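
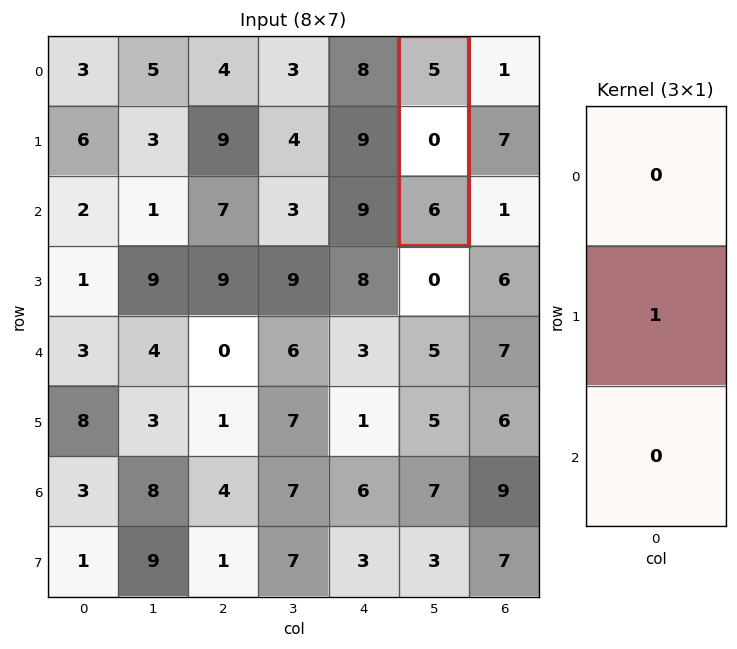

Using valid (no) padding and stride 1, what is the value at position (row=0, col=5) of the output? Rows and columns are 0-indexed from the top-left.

0

The receptive field on the input at this output position is [5 / 0 / 6]. Elementwise product with the kernel and sum: 0·1.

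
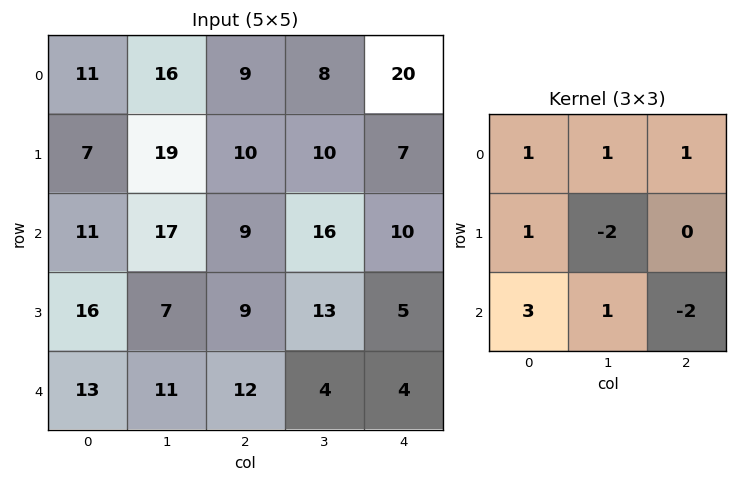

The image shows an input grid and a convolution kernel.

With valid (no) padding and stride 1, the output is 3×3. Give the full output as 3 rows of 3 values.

Output[0,0]: The receptive field on the input at this output position is [11 16 9 / 7 19 10 / 11 17 9]. Elementwise product with the kernel and sum: 11·1 + 16·1 + 9·1 + 7·1 + 19·-2 + 11·3 + 17·1 + 9·-2.
Output[0,1]: The receptive field on the input at this output position is [16 9 8 / 19 10 10 / 17 9 16]. Elementwise product with the kernel and sum: 16·1 + 9·1 + 8·1 + 19·1 + 10·-2 + 17·3 + 9·1 + 16·-2.

37 60 50
50 42 34
65 68 50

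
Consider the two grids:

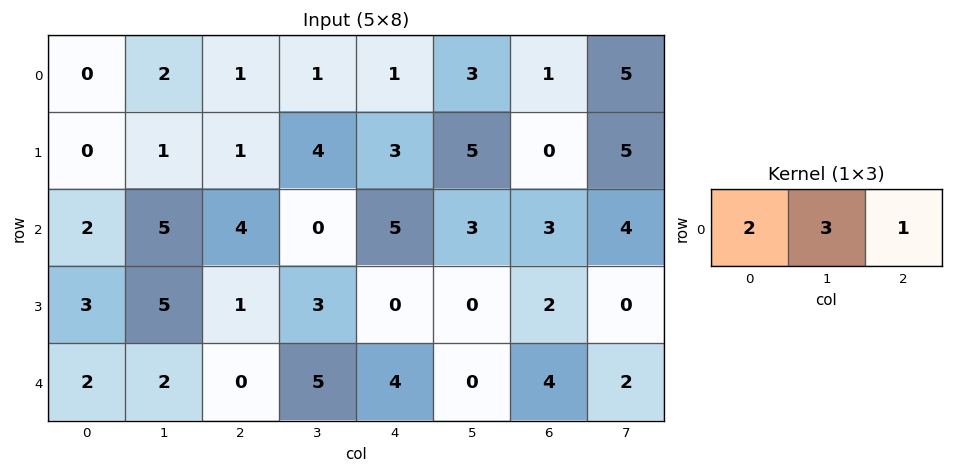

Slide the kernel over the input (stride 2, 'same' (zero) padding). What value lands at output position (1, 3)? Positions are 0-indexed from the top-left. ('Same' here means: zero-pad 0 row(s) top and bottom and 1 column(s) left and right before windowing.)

The receptive field on the zero-padded input at this output position is [3 3 4]. Elementwise product with the kernel and sum: 3·2 + 3·3 + 4·1.

19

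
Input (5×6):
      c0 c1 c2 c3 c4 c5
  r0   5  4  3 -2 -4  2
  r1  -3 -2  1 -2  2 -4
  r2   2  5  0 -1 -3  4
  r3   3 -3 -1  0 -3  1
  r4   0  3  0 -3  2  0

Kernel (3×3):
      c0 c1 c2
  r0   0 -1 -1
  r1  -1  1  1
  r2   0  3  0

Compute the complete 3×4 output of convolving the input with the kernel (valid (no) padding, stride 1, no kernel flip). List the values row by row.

10 0 2 -7
-5 -8 -4 -5
-3 3 -7 3

Output[0,0]: The receptive field on the input at this output position is [5 4 3 / -3 -2 1 / 2 5 0]. Elementwise product with the kernel and sum: 4·-1 + 3·-1 + -3·-1 + -2·1 + 1·1 + 5·3.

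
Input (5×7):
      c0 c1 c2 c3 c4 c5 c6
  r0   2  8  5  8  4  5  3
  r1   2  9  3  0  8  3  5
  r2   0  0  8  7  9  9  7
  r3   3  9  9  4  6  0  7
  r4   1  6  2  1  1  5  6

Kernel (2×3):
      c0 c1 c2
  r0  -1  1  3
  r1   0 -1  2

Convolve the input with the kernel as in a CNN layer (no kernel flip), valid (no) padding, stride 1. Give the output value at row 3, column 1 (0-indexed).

12

The receptive field on the input at this output position is [9 9 4 / 6 2 1]. Elementwise product with the kernel and sum: 9·-1 + 9·1 + 4·3 + 2·-1 + 1·2.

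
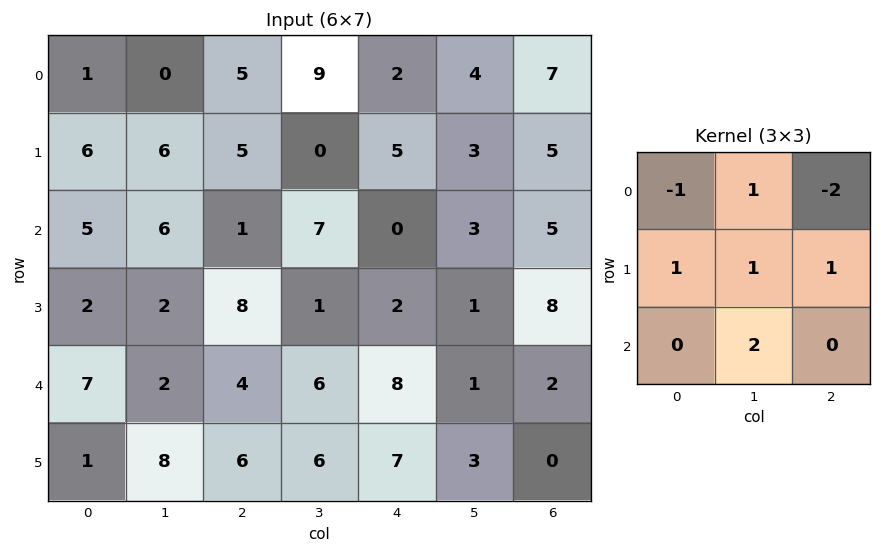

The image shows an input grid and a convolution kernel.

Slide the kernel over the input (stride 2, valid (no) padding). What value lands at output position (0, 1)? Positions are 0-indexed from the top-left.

24

The receptive field on the input at this output position is [5 9 2 / 5 0 5 / 1 7 0]. Elementwise product with the kernel and sum: 5·-1 + 9·1 + 2·-2 + 5·1 + 0·1 + 5·1 + 7·2.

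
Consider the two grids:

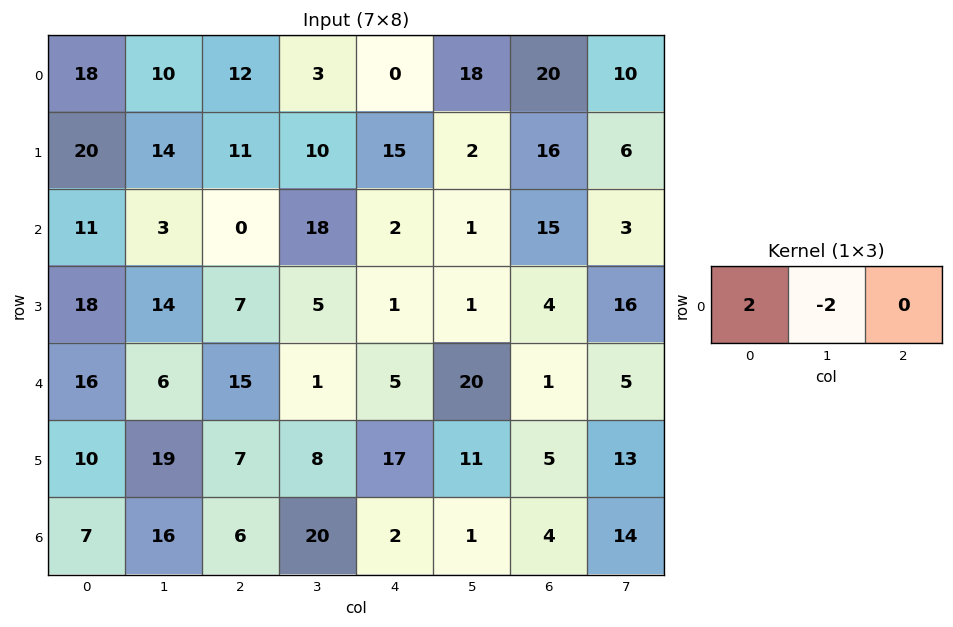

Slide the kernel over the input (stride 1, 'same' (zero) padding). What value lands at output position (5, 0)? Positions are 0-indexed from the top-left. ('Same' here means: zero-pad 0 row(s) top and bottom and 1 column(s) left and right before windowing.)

The receptive field on the zero-padded input at this output position is [0 10 19]. Elementwise product with the kernel and sum: 0·2 + 10·-2.

-20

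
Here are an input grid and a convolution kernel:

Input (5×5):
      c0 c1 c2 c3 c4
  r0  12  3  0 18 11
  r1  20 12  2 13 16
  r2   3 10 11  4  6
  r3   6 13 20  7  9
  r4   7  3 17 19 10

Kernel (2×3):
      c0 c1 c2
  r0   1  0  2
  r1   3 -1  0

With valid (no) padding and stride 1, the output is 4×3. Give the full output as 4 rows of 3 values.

Output[0,0]: The receptive field on the input at this output position is [12 3 0 / 20 12 2]. Elementwise product with the kernel and sum: 12·1 + 0·2 + 20·3 + 12·-1.

60 73 15
23 57 63
30 37 76
64 19 70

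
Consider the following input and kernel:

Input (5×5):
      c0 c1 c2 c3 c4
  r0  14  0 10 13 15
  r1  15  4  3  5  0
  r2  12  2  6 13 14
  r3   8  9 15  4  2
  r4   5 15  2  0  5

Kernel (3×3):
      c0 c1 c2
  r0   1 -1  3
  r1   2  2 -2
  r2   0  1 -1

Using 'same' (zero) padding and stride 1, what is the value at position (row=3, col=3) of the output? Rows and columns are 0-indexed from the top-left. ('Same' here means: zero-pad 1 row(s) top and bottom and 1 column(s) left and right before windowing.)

The receptive field on the zero-padded input at this output position is [6 13 14 / 15 4 2 / 2 0 5]. Elementwise product with the kernel and sum: 6·1 + 13·-1 + 14·3 + 15·2 + 4·2 + 2·-2 + 0·1 + 5·-1.

64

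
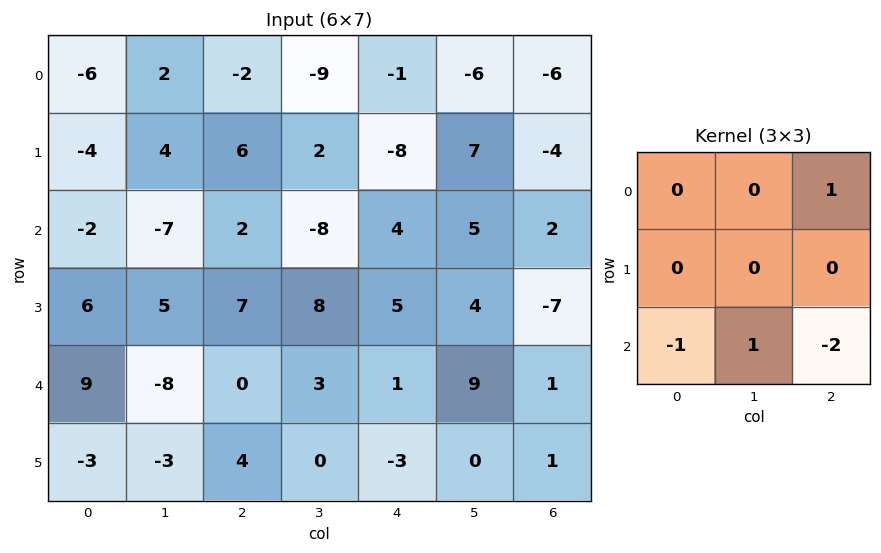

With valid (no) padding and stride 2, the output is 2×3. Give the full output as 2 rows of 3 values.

-11 -19 -9
-15 5 8

Output[0,0]: The receptive field on the input at this output position is [-6 2 -2 / -4 4 6 / -2 -7 2]. Elementwise product with the kernel and sum: -2·1 + -2·-1 + -7·1 + 2·-2.
Output[0,1]: The receptive field on the input at this output position is [-2 -9 -1 / 6 2 -8 / 2 -8 4]. Elementwise product with the kernel and sum: -1·1 + 2·-1 + -8·1 + 4·-2.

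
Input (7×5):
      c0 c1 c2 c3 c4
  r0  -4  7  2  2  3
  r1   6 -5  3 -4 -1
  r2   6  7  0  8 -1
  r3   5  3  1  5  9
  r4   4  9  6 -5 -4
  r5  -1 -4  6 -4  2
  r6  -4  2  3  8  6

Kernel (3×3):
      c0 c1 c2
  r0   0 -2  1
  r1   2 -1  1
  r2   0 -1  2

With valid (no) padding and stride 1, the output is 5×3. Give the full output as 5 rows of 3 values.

Output[0,0]: The receptive field on the input at this output position is [-4 7 2 / 6 -5 3 / 6 7 0]. Elementwise product with the kernel and sum: 7·-2 + 2·1 + 6·2 + -5·-1 + 3·1 + 7·-1 + 0·2.

1 -3 -2
17 21 11
-3 2 -14
16 -4 20
0 -22 28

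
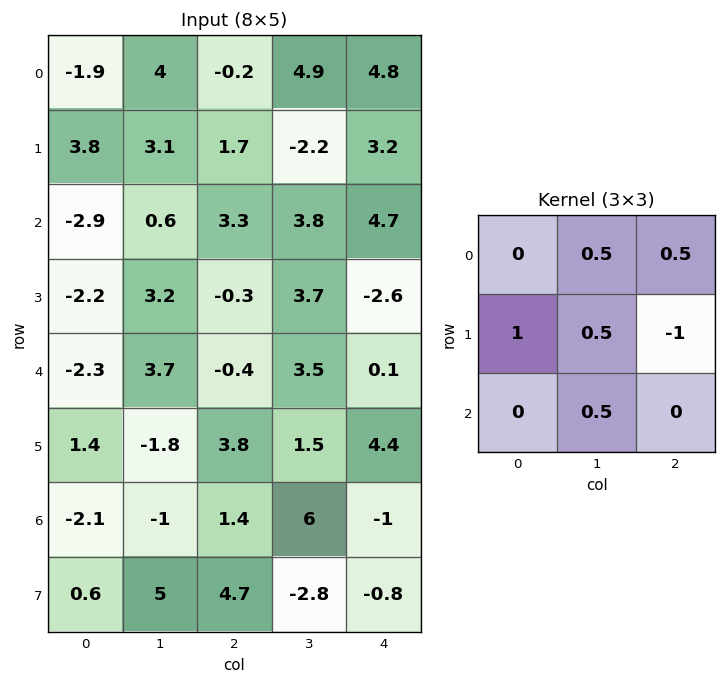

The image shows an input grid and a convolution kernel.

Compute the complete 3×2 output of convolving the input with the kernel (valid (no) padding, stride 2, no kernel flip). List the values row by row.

Output[0,0]: The receptive field on the input at this output position is [-1.9 4 -0.2 / 3.8 3.1 1.7 / -2.9 0.6 3.3]. Elementwise product with the kernel and sum: 4·0.5 + -0.2·0.5 + 3.8·1 + 3.1·0.5 + 1.7·-1 + 0.6·0.5.
Output[0,1]: The receptive field on the input at this output position is [-0.2 4.9 4.8 / 1.7 -2.2 3.2 / 3.3 3.8 4.7]. Elementwise product with the kernel and sum: 4.9·0.5 + 4.8·0.5 + 1.7·1 + -2.2·0.5 + 3.2·-1 + 3.8·0.5.

5.85 4.15
3.5 10.15
-2.15 4.95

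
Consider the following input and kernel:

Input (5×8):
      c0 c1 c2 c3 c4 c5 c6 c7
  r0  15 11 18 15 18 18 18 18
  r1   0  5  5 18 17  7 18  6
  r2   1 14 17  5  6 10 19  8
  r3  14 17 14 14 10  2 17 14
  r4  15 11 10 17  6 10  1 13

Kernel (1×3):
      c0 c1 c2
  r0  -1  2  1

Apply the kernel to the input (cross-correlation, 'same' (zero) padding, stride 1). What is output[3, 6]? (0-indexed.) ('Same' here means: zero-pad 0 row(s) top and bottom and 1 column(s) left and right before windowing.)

The receptive field on the zero-padded input at this output position is [2 17 14]. Elementwise product with the kernel and sum: 2·-1 + 17·2 + 14·1.

46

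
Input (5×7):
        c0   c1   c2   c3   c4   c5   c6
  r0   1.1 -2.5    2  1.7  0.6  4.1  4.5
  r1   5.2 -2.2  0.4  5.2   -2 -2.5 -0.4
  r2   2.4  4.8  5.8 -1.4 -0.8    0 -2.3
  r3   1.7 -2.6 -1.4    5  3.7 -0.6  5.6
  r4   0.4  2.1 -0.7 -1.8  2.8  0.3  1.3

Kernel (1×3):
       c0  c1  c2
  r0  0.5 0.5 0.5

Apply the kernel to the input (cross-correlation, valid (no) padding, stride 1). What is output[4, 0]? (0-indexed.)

The receptive field on the input at this output position is [0.4 2.1 -0.7]. Elementwise product with the kernel and sum: 0.4·0.5 + 2.1·0.5 + -0.7·0.5.

0.9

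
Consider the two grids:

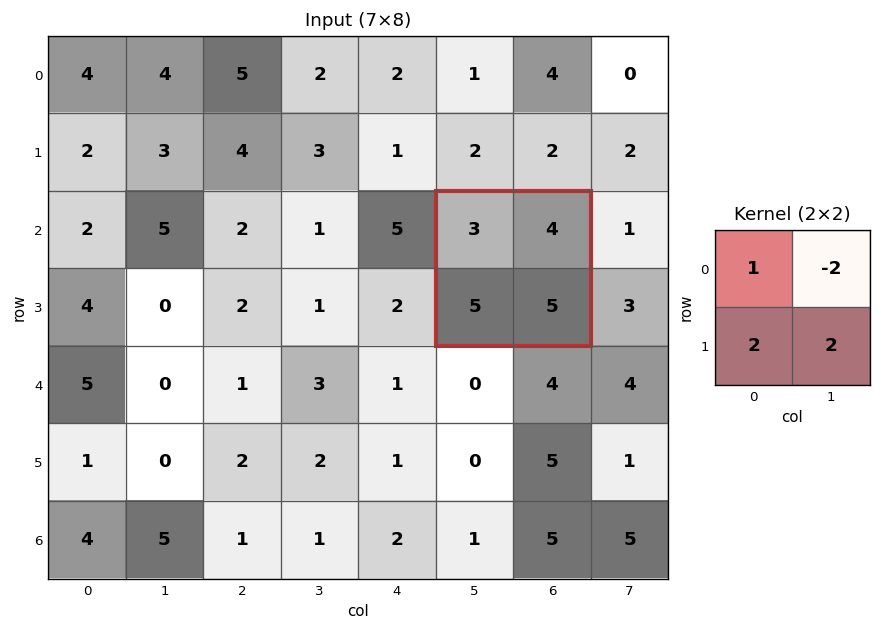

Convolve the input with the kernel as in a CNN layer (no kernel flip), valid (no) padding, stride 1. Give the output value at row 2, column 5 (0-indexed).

15

The receptive field on the input at this output position is [3 4 / 5 5]. Elementwise product with the kernel and sum: 3·1 + 4·-2 + 5·2 + 5·2.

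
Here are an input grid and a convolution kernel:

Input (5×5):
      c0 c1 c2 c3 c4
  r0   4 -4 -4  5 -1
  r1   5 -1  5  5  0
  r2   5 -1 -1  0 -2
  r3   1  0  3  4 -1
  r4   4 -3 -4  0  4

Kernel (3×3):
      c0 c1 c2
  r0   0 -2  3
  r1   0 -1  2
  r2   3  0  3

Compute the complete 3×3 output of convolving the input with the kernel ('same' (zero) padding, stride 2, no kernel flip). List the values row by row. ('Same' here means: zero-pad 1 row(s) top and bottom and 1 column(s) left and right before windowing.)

-15 26 16
-20 18 14
-12 10 -2

Output[0,0]: The receptive field on the zero-padded input at this output position is [0 0 0 / 0 4 -4 / 0 5 -1]. Elementwise product with the kernel and sum: 0·-2 + 0·3 + 4·-1 + -4·2 + 0·3 + -1·3.
Output[0,1]: The receptive field on the zero-padded input at this output position is [0 0 0 / -4 -4 5 / -1 5 5]. Elementwise product with the kernel and sum: 0·-2 + 0·3 + -4·-1 + 5·2 + -1·3 + 5·3.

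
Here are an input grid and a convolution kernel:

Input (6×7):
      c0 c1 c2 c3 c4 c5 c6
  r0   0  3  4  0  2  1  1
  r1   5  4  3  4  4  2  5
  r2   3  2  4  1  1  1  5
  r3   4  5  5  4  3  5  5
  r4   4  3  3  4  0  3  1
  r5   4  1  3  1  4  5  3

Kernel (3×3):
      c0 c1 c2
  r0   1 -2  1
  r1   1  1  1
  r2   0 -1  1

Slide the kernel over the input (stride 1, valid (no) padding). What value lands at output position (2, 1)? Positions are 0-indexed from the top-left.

The receptive field on the input at this output position is [2 4 1 / 5 5 4 / 3 3 4]. Elementwise product with the kernel and sum: 2·1 + 4·-2 + 1·1 + 5·1 + 5·1 + 4·1 + 3·-1 + 4·1.

10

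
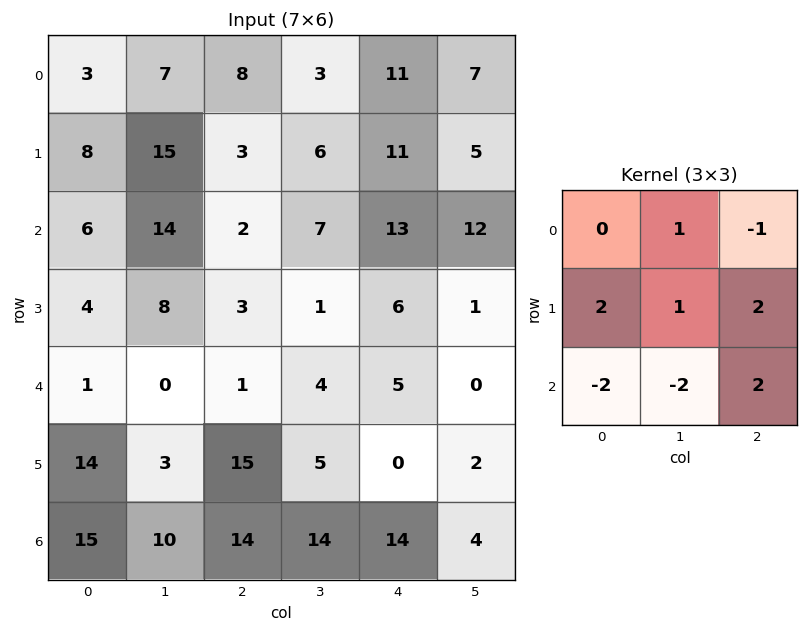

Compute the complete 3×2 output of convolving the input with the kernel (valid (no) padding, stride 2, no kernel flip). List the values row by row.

Output[0,0]: The receptive field on the input at this output position is [3 7 8 / 8 15 3 / 6 14 2]. Elementwise product with the kernel and sum: 7·1 + 8·-1 + 8·2 + 15·1 + 3·2 + 6·-2 + 14·-2 + 2·2.

0 34
34 13
38 6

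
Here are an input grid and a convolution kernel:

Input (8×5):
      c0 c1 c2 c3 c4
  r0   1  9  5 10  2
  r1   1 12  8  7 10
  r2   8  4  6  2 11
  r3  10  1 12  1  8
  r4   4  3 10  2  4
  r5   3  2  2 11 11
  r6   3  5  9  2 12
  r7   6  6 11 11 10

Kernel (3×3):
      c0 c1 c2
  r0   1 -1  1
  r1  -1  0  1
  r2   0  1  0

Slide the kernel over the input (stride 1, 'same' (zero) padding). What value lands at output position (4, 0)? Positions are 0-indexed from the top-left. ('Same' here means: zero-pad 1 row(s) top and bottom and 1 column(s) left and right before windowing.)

-3

The receptive field on the zero-padded input at this output position is [0 10 1 / 0 4 3 / 0 3 2]. Elementwise product with the kernel and sum: 0·1 + 10·-1 + 1·1 + 0·-1 + 3·1 + 3·1.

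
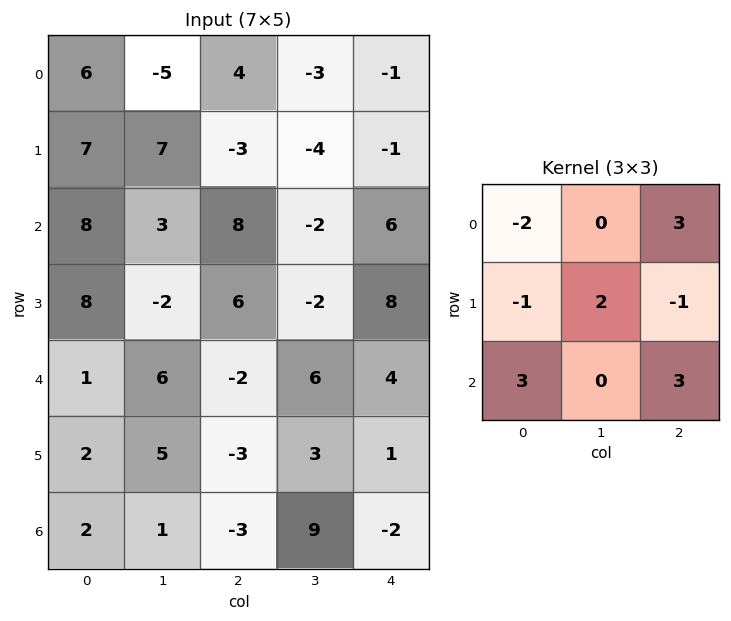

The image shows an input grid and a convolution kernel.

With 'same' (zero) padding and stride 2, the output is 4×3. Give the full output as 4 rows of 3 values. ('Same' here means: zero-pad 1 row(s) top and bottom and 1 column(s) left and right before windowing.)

38 25 -11
28 -23 16
5 6 15
18 -17 -19

Output[0,0]: The receptive field on the zero-padded input at this output position is [0 0 0 / 0 6 -5 / 0 7 7]. Elementwise product with the kernel and sum: 0·-2 + 0·3 + 0·-1 + 6·2 + -5·-1 + 0·3 + 7·3.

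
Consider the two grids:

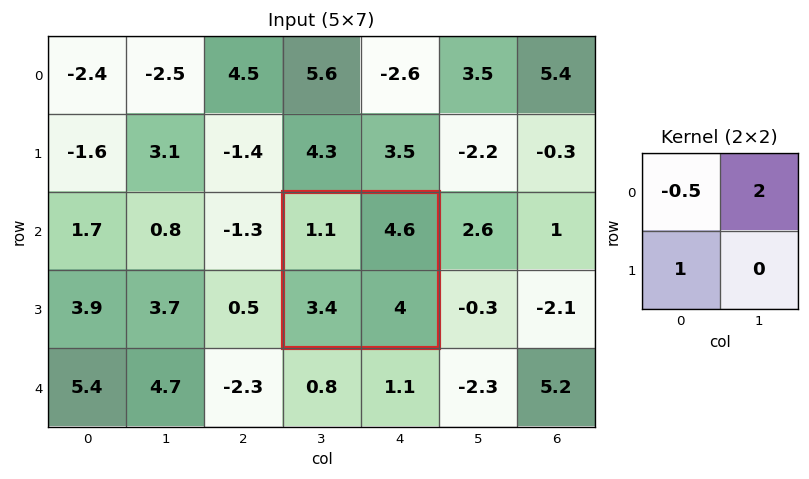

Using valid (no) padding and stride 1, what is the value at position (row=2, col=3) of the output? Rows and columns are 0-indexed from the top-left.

12.05

The receptive field on the input at this output position is [1.1 4.6 / 3.4 4]. Elementwise product with the kernel and sum: 1.1·-0.5 + 4.6·2 + 3.4·1.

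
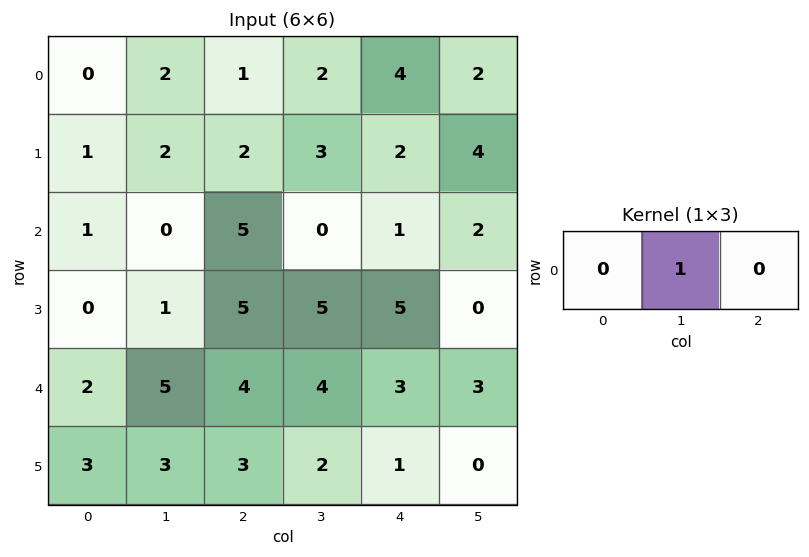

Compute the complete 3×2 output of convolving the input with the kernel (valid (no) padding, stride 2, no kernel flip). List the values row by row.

Output[0,0]: The receptive field on the input at this output position is [0 2 1]. Elementwise product with the kernel and sum: 2·1.
Output[0,1]: The receptive field on the input at this output position is [1 2 4]. Elementwise product with the kernel and sum: 2·1.

2 2
0 0
5 4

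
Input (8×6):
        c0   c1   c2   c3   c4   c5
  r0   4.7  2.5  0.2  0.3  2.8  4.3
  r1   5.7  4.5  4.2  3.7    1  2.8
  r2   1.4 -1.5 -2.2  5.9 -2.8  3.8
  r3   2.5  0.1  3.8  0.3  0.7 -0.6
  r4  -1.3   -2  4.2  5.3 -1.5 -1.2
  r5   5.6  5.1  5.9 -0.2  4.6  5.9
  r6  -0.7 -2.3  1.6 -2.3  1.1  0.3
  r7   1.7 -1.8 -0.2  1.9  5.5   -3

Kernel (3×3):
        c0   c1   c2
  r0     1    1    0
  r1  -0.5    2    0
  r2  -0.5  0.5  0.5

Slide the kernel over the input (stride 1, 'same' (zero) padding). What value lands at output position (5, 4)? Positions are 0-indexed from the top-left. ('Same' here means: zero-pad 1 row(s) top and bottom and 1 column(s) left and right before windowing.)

The receptive field on the zero-padded input at this output position is [5.3 -1.5 -1.2 / -0.2 4.6 5.9 / -2.3 1.1 0.3]. Elementwise product with the kernel and sum: 5.3·1 + -1.5·1 + -0.2·-0.5 + 4.6·2 + -2.3·-0.5 + 1.1·0.5 + 0.3·0.5.

14.95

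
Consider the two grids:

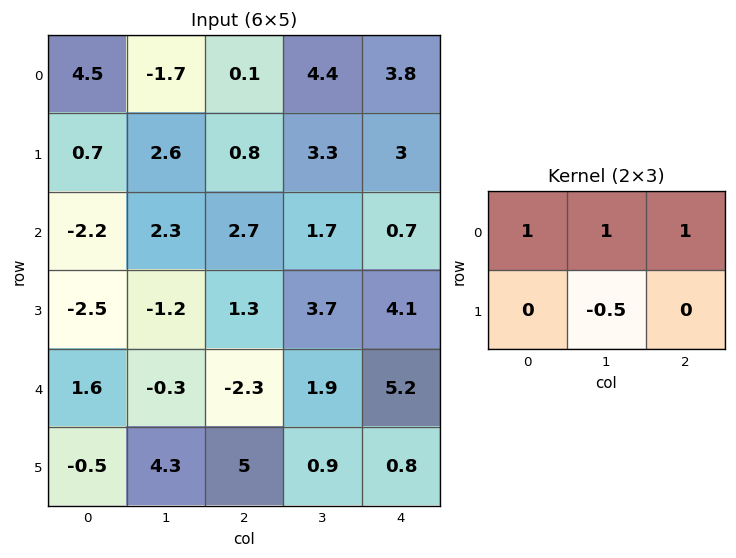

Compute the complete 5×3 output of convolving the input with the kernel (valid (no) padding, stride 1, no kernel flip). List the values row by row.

Output[0,0]: The receptive field on the input at this output position is [4.5 -1.7 0.1 / 0.7 2.6 0.8]. Elementwise product with the kernel and sum: 4.5·1 + -1.7·1 + 0.1·1 + 2.6·-0.5.

1.6 2.4 6.65
2.95 5.35 6.25
3.4 6.05 3.25
-2.25 4.95 8.15
-3.15 -3.2 4.35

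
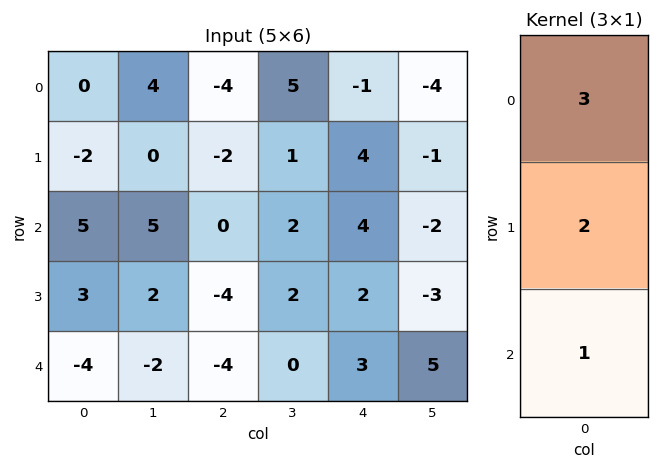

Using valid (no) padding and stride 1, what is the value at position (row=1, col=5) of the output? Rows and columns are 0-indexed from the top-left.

-10

The receptive field on the input at this output position is [-1 / -2 / -3]. Elementwise product with the kernel and sum: -1·3 + -2·2 + -3·1.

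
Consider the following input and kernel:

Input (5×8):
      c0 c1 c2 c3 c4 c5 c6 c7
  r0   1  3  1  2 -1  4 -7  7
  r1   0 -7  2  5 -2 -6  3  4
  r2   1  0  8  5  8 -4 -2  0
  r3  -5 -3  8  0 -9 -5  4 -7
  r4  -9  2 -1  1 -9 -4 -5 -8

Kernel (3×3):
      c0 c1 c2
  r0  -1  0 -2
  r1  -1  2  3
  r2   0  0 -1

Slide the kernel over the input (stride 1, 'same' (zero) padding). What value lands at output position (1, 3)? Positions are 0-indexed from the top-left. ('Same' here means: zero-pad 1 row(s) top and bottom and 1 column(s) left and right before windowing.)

-5

The receptive field on the zero-padded input at this output position is [1 2 -1 / 2 5 -2 / 8 5 8]. Elementwise product with the kernel and sum: 1·-1 + -1·-2 + 2·-1 + 5·2 + -2·3 + 8·-1.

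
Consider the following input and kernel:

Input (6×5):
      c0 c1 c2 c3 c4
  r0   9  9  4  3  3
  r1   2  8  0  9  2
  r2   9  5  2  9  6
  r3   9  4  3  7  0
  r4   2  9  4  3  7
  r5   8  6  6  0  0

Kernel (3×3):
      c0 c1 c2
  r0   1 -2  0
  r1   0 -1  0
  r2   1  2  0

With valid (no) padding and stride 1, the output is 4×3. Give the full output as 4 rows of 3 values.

2 10 9
-2 16 -10
15 15 -13
12 12 -8

Output[0,0]: The receptive field on the input at this output position is [9 9 4 / 2 8 0 / 9 5 2]. Elementwise product with the kernel and sum: 9·1 + 9·-2 + 8·-1 + 9·1 + 5·2.
Output[0,1]: The receptive field on the input at this output position is [9 4 3 / 8 0 9 / 5 2 9]. Elementwise product with the kernel and sum: 9·1 + 4·-2 + 0·-1 + 5·1 + 2·2.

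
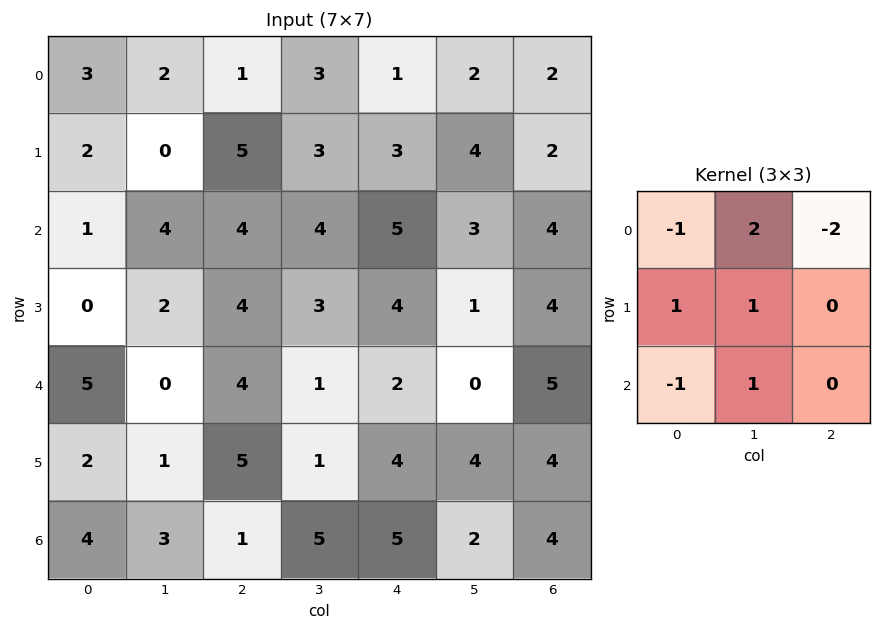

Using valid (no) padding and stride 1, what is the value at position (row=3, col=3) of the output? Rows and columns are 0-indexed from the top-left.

9

The receptive field on the input at this output position is [3 4 1 / 1 2 0 / 1 4 4]. Elementwise product with the kernel and sum: 3·-1 + 4·2 + 1·-2 + 1·1 + 2·1 + 1·-1 + 4·1.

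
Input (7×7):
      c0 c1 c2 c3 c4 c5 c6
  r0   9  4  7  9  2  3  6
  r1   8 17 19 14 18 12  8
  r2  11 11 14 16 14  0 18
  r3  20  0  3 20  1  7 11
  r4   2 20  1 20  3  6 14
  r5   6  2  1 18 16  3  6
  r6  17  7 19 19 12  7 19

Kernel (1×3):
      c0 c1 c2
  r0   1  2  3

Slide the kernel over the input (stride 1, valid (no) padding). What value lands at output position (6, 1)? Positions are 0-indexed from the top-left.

The receptive field on the input at this output position is [7 19 19]. Elementwise product with the kernel and sum: 7·1 + 19·2 + 19·3.

102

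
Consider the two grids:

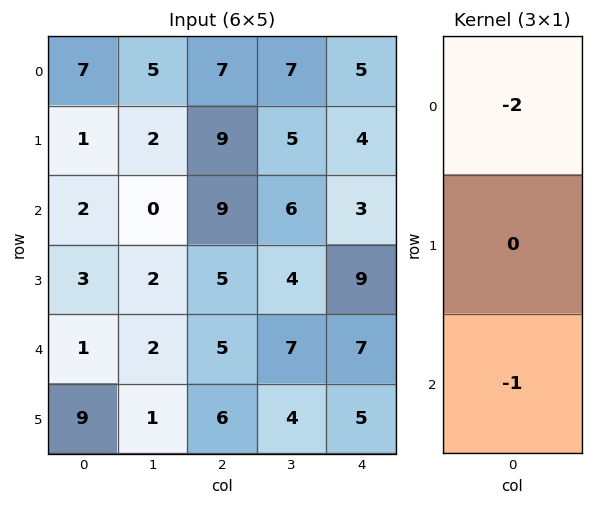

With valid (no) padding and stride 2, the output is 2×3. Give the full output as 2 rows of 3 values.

Output[0,0]: The receptive field on the input at this output position is [7 / 1 / 2]. Elementwise product with the kernel and sum: 7·-2 + 2·-1.

-16 -23 -13
-5 -23 -13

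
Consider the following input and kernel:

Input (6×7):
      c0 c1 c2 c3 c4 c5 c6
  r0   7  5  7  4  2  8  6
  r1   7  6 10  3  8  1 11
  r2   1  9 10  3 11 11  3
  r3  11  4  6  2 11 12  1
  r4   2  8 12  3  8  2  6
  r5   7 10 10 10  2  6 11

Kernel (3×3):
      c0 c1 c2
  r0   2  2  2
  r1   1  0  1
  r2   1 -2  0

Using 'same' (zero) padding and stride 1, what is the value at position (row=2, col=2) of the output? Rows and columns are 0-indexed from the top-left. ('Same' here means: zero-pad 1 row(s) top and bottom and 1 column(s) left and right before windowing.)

42

The receptive field on the zero-padded input at this output position is [6 10 3 / 9 10 3 / 4 6 2]. Elementwise product with the kernel and sum: 6·2 + 10·2 + 3·2 + 9·1 + 3·1 + 4·1 + 6·-2.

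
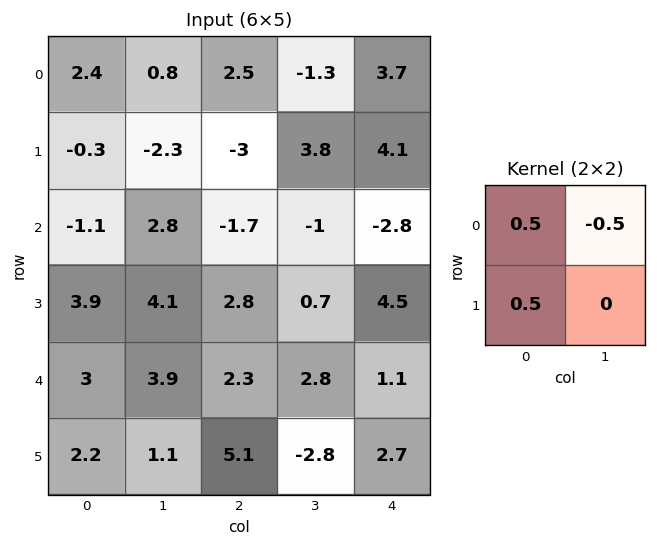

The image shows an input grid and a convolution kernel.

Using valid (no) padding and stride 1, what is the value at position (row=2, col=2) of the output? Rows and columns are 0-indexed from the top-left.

The receptive field on the input at this output position is [-1.7 -1 / 2.8 0.7]. Elementwise product with the kernel and sum: -1.7·0.5 + -1·-0.5 + 2.8·0.5.

1.05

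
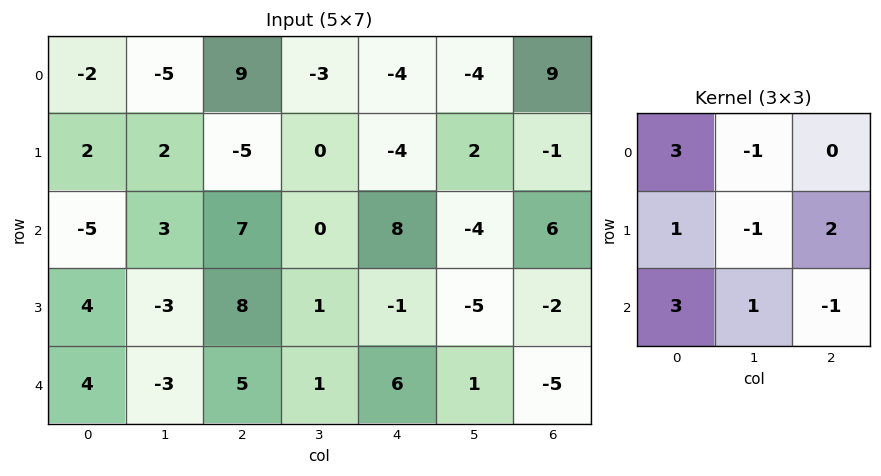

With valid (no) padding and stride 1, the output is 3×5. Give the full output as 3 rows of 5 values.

-30 -1 30 15 -2
11 5 34 -5 4
9 -12 36 -8 52

Output[0,0]: The receptive field on the input at this output position is [-2 -5 9 / 2 2 -5 / -5 3 7]. Elementwise product with the kernel and sum: -2·3 + -5·-1 + 2·1 + 2·-1 + -5·2 + -5·3 + 3·1 + 7·-1.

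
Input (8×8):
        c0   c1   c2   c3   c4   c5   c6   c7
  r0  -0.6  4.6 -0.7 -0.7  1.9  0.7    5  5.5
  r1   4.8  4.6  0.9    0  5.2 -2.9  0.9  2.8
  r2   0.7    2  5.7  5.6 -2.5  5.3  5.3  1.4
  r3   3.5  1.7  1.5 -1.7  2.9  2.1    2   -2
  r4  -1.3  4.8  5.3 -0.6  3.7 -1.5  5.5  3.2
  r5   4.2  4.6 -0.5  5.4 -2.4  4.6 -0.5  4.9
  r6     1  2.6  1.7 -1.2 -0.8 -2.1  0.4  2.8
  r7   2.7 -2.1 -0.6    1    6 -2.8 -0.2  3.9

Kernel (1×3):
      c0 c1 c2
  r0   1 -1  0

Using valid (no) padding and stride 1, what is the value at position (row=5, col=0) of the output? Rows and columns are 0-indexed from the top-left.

The receptive field on the input at this output position is [4.2 4.6 -0.5]. Elementwise product with the kernel and sum: 4.2·1 + 4.6·-1.

-0.4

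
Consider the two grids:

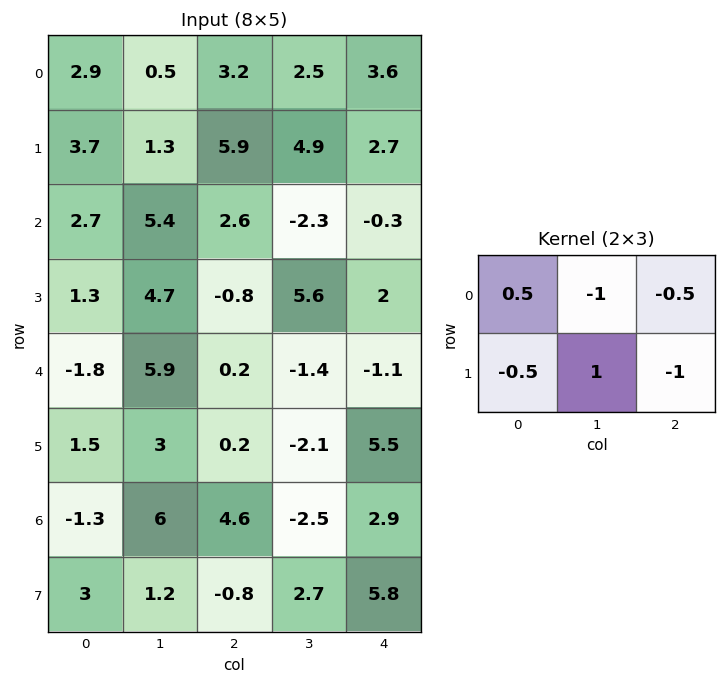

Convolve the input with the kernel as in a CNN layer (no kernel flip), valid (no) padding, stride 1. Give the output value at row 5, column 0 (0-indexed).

The receptive field on the input at this output position is [1.5 3 0.2 / -1.3 6 4.6]. Elementwise product with the kernel and sum: 1.5·0.5 + 3·-1 + 0.2·-0.5 + -1.3·-0.5 + 6·1 + 4.6·-1.

-0.3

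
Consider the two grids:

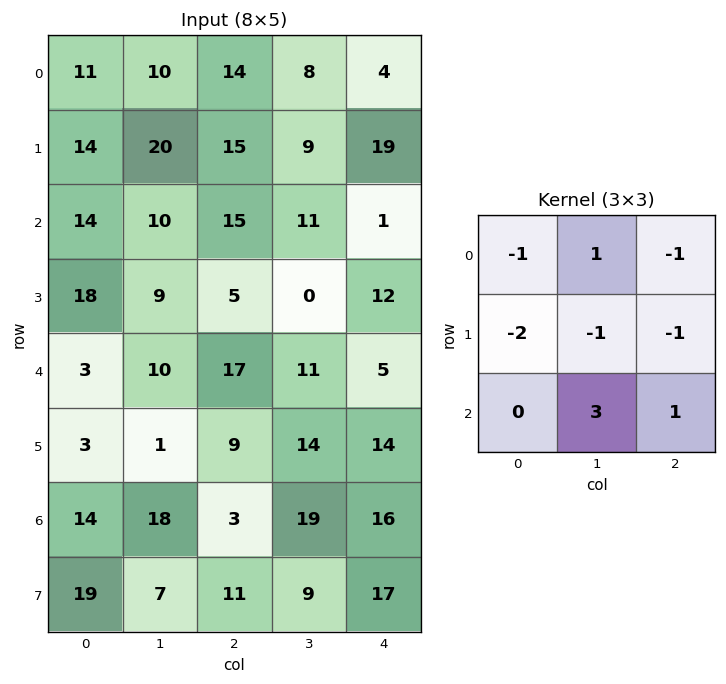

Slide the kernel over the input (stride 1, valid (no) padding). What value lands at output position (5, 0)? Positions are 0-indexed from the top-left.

-28

The receptive field on the input at this output position is [3 1 9 / 14 18 3 / 19 7 11]. Elementwise product with the kernel and sum: 3·-1 + 1·1 + 9·-1 + 14·-2 + 18·-1 + 3·-1 + 7·3 + 11·1.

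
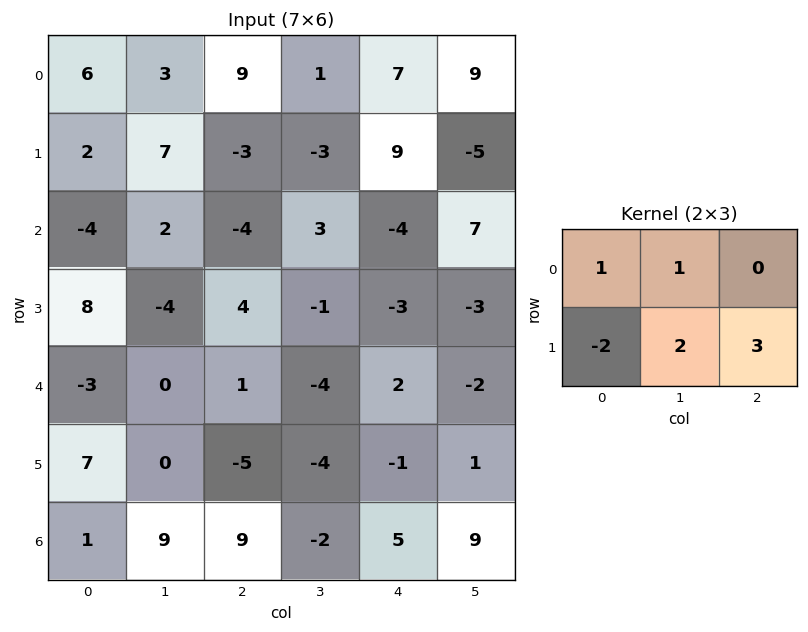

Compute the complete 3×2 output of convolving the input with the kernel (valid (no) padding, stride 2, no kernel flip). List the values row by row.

10 37
-14 -20
-32 -4

Output[0,0]: The receptive field on the input at this output position is [6 3 9 / 2 7 -3]. Elementwise product with the kernel and sum: 6·1 + 3·1 + 2·-2 + 7·2 + -3·3.
Output[0,1]: The receptive field on the input at this output position is [9 1 7 / -3 -3 9]. Elementwise product with the kernel and sum: 9·1 + 1·1 + -3·-2 + -3·2 + 9·3.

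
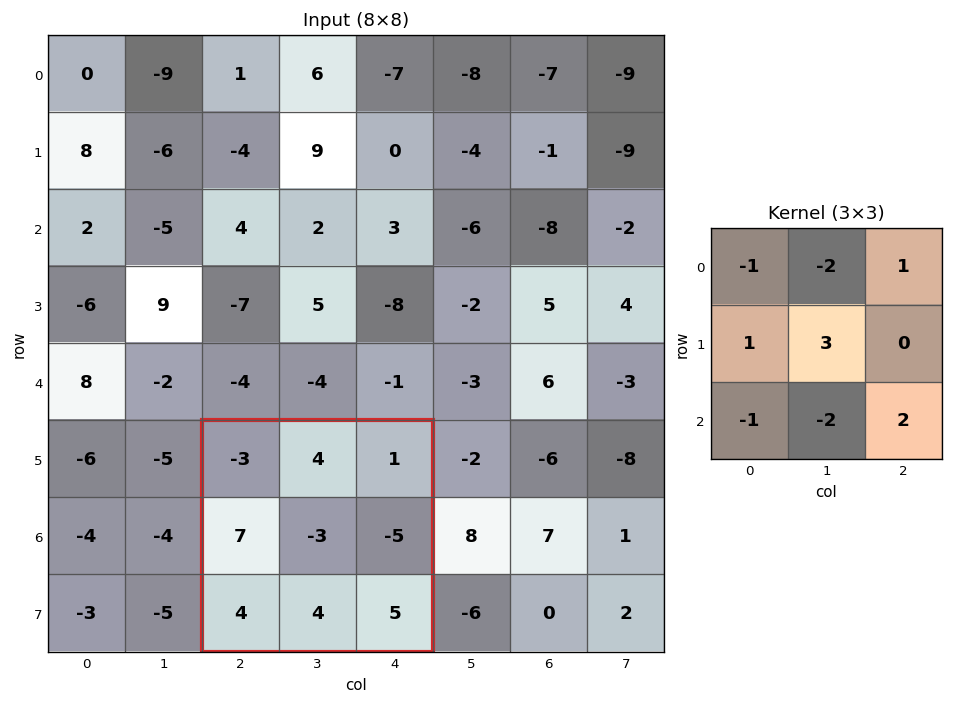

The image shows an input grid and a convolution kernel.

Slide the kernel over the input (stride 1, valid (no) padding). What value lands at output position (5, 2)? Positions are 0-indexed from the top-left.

-8

The receptive field on the input at this output position is [-3 4 1 / 7 -3 -5 / 4 4 5]. Elementwise product with the kernel and sum: -3·-1 + 4·-2 + 1·1 + 7·1 + -3·3 + 4·-1 + 4·-2 + 5·2.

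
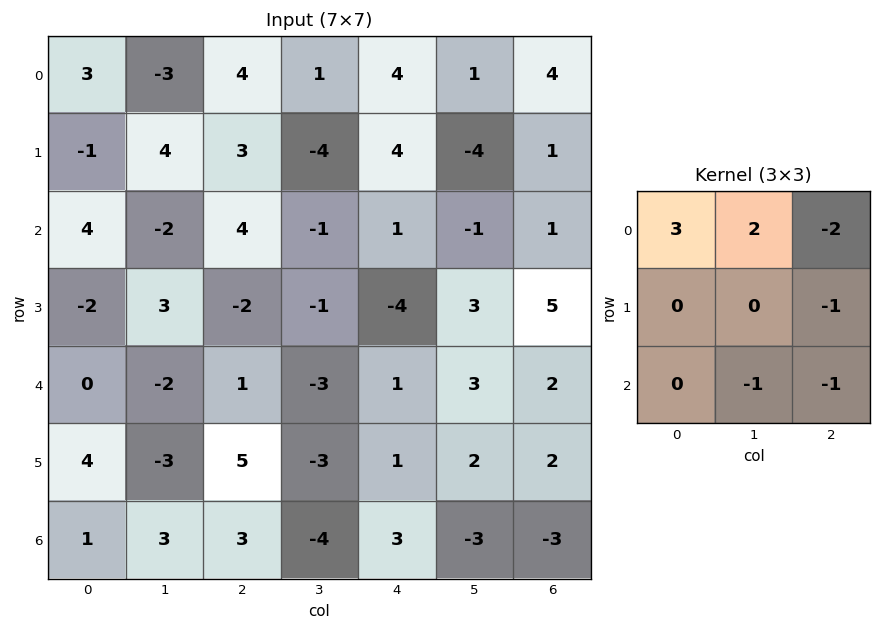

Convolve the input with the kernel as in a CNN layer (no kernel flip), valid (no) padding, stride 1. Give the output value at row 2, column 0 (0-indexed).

The receptive field on the input at this output position is [4 -2 4 / -2 3 -2 / 0 -2 1]. Elementwise product with the kernel and sum: 4·3 + -2·2 + 4·-2 + -2·-1 + -2·-1 + 1·-1.

3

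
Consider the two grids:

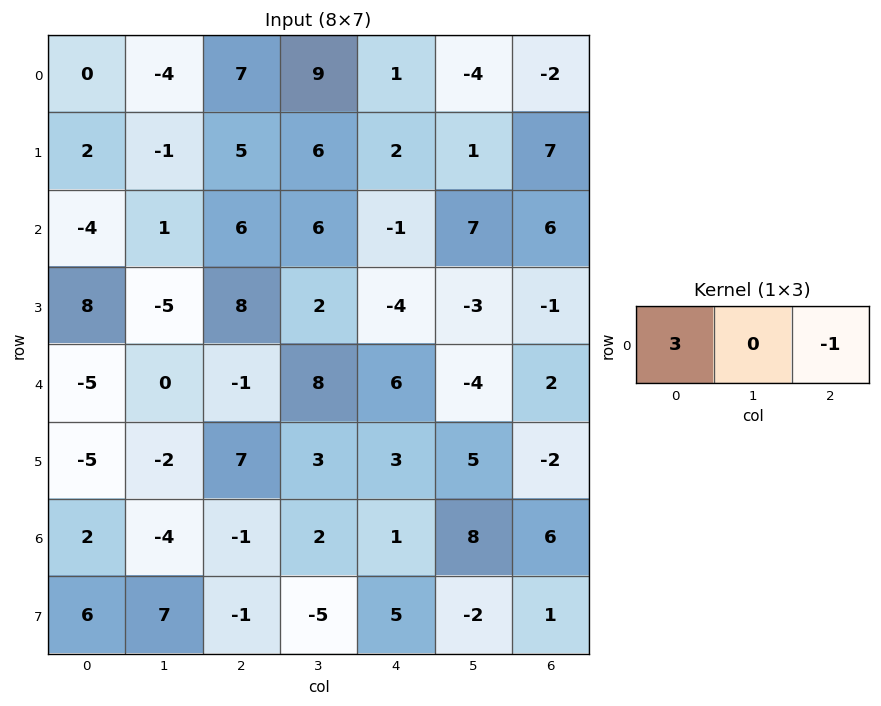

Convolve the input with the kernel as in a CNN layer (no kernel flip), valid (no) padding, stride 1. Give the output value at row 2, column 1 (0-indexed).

-3

The receptive field on the input at this output position is [1 6 6]. Elementwise product with the kernel and sum: 1·3 + 6·-1.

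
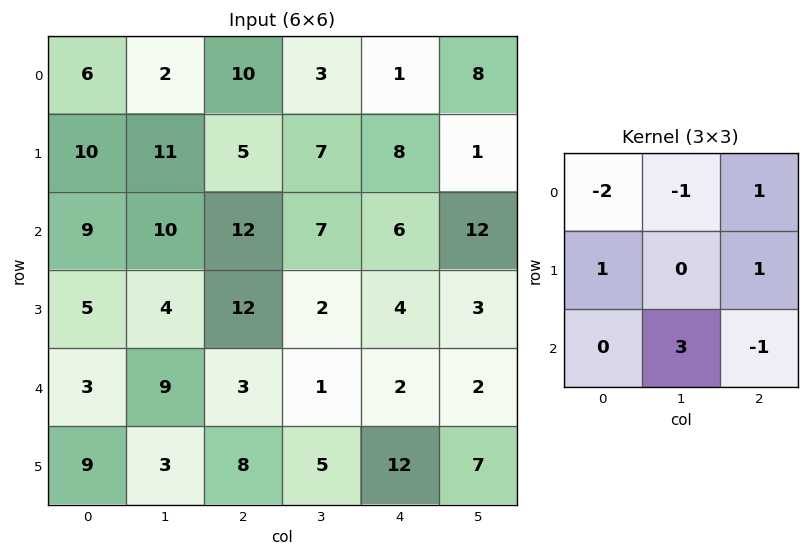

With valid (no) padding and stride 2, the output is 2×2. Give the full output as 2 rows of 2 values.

29 6
25 -8

Output[0,0]: The receptive field on the input at this output position is [6 2 10 / 10 11 5 / 9 10 12]. Elementwise product with the kernel and sum: 6·-2 + 2·-1 + 10·1 + 10·1 + 5·1 + 10·3 + 12·-1.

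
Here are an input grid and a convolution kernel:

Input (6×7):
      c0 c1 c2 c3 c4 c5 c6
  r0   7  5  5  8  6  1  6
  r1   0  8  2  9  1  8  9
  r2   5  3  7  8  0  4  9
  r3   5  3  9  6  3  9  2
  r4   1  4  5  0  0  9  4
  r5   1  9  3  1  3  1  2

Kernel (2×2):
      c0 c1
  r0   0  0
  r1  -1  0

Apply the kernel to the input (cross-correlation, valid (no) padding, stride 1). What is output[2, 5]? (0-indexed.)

-9

The receptive field on the input at this output position is [4 9 / 9 2]. Elementwise product with the kernel and sum: 9·-1.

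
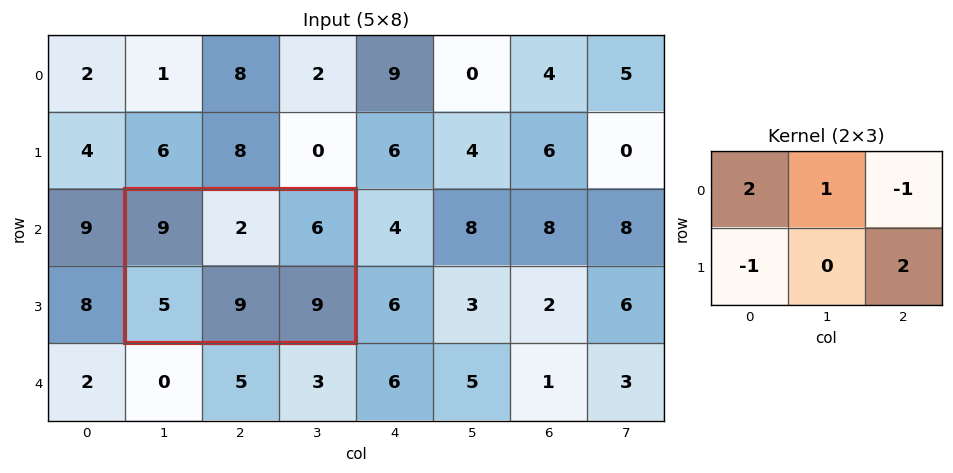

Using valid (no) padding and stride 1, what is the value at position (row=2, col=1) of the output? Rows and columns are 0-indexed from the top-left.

27

The receptive field on the input at this output position is [9 2 6 / 5 9 9]. Elementwise product with the kernel and sum: 9·2 + 2·1 + 6·-1 + 5·-1 + 9·2.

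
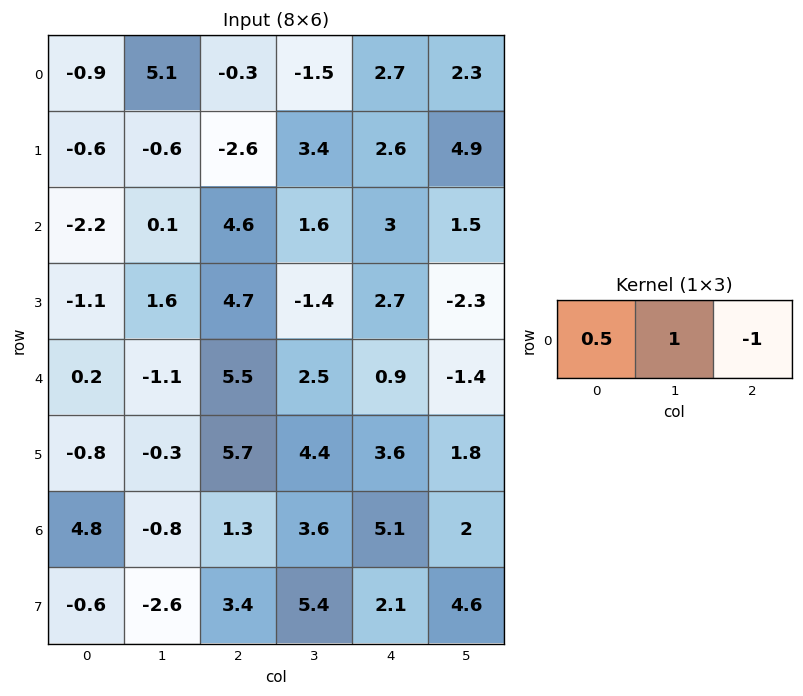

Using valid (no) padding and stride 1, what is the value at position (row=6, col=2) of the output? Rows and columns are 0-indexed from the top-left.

-0.85

The receptive field on the input at this output position is [1.3 3.6 5.1]. Elementwise product with the kernel and sum: 1.3·0.5 + 3.6·1 + 5.1·-1.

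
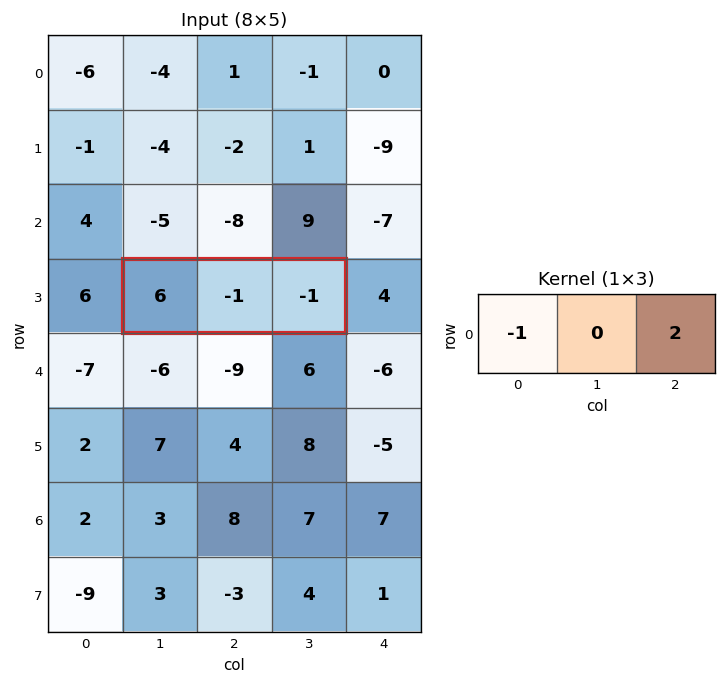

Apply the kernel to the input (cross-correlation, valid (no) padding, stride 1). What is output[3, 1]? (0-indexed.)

The receptive field on the input at this output position is [6 -1 -1]. Elementwise product with the kernel and sum: 6·-1 + -1·2.

-8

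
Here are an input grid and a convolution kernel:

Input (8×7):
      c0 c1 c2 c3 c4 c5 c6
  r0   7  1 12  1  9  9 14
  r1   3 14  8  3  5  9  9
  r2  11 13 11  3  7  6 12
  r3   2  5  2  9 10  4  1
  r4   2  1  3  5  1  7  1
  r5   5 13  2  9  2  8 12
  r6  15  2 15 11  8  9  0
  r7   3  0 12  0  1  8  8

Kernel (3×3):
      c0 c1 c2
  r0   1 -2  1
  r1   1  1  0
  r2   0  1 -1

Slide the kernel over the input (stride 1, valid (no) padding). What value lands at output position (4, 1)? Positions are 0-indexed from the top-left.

19

The receptive field on the input at this output position is [1 3 5 / 13 2 9 / 2 15 11]. Elementwise product with the kernel and sum: 1·1 + 3·-2 + 5·1 + 13·1 + 2·1 + 15·1 + 11·-1.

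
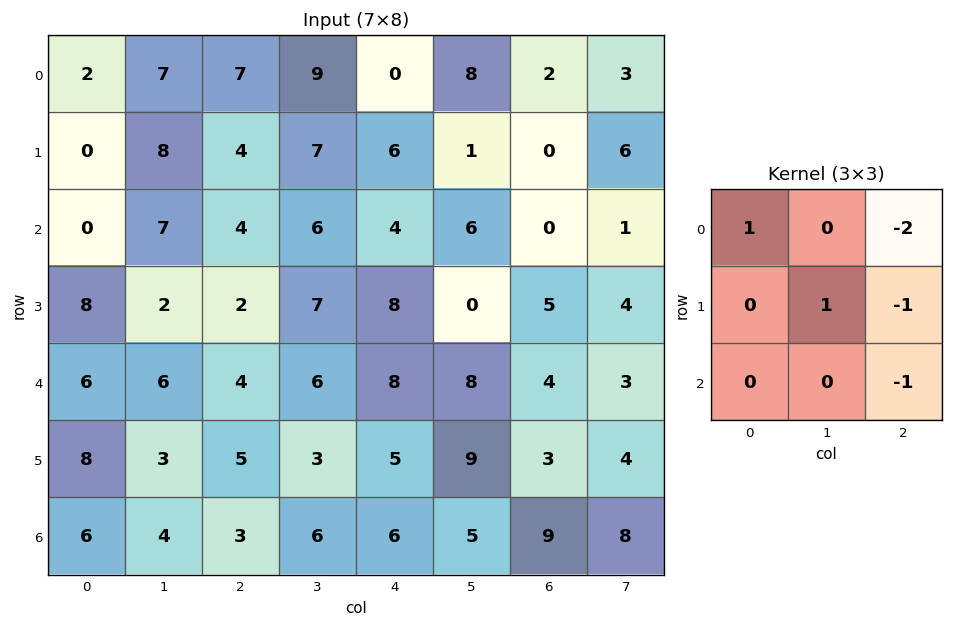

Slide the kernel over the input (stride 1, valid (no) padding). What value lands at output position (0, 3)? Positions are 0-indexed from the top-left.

-8

The receptive field on the input at this output position is [9 0 8 / 7 6 1 / 6 4 6]. Elementwise product with the kernel and sum: 9·1 + 8·-2 + 6·1 + 1·-1 + 6·-1.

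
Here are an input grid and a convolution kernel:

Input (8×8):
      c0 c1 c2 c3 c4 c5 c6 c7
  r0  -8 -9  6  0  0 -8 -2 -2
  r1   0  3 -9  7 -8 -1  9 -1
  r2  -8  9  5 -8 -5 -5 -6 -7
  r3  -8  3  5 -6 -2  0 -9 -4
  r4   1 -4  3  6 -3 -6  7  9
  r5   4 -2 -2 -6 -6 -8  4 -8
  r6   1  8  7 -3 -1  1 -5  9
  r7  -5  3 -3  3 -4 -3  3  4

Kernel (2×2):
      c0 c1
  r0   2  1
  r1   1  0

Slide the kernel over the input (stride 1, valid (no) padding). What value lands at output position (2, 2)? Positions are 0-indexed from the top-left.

The receptive field on the input at this output position is [5 -8 / 5 -6]. Elementwise product with the kernel and sum: 5·2 + -8·1 + 5·1.

7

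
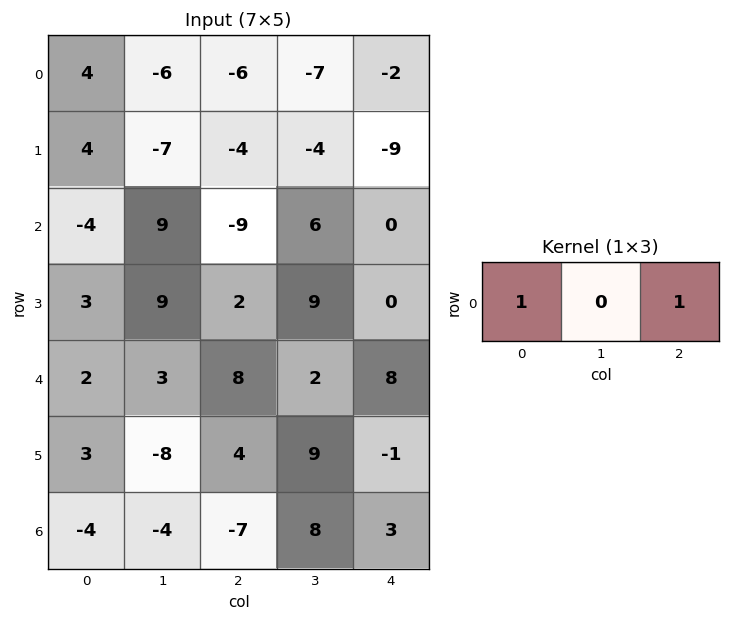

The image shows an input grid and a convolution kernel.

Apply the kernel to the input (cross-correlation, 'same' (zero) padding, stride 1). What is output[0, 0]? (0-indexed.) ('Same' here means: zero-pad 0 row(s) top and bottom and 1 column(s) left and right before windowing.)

-6

The receptive field on the zero-padded input at this output position is [0 4 -6]. Elementwise product with the kernel and sum: 0·1 + -6·1.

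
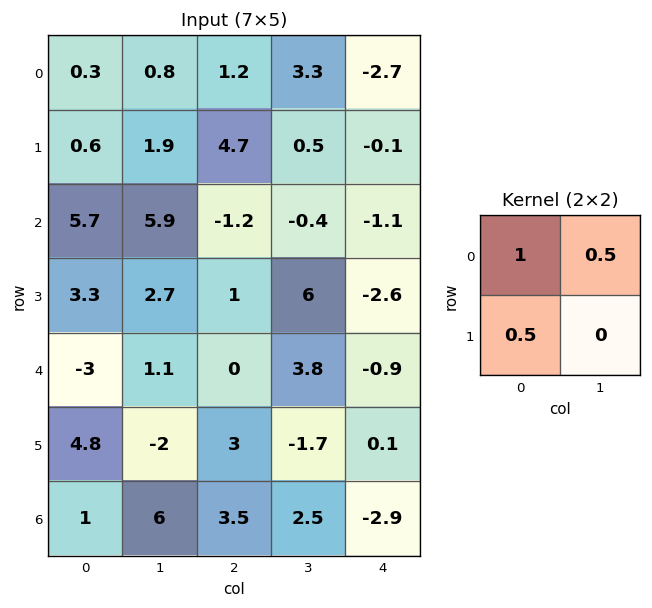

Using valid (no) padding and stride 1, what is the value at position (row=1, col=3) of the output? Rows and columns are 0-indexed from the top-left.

0.25

The receptive field on the input at this output position is [0.5 -0.1 / -0.4 -1.1]. Elementwise product with the kernel and sum: 0.5·1 + -0.1·0.5 + -0.4·0.5.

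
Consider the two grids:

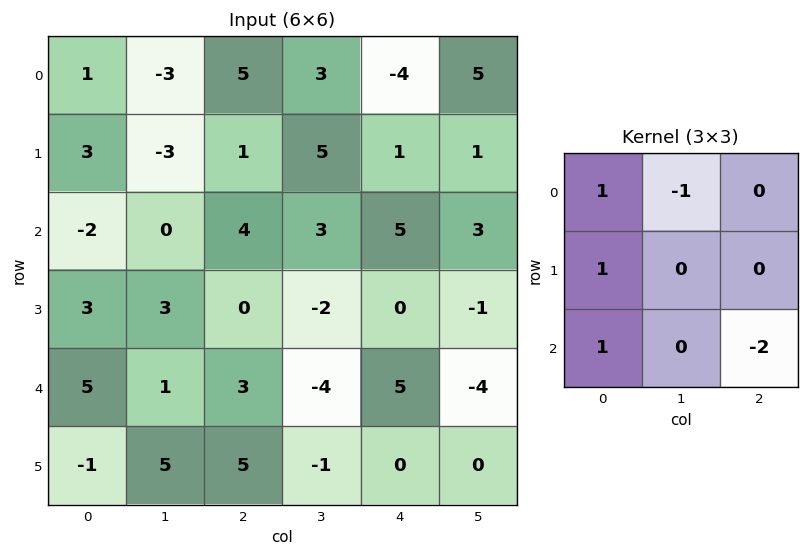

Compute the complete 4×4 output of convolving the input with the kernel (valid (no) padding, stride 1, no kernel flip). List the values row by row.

Output[0,0]: The receptive field on the input at this output position is [1 -3 5 / 3 -3 1 / -2 0 4]. Elementwise product with the kernel and sum: 1·1 + -3·-1 + 3·1 + -2·1 + 4·-2.
Output[0,1]: The receptive field on the input at this output position is [-3 5 3 / -3 1 5 / 0 4 3]. Elementwise product with the kernel and sum: -3·1 + 5·-1 + -3·1 + 0·1 + 3·-2.

-3 -17 -3 9
7 3 0 7
0 8 -6 0
-6 11 10 -7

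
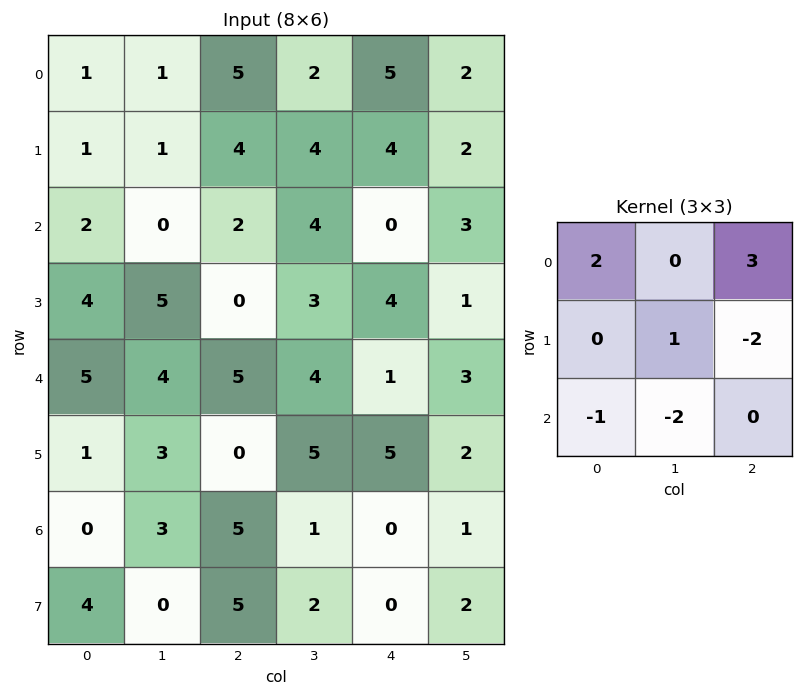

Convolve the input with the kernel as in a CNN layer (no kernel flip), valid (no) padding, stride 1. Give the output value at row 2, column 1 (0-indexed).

The receptive field on the input at this output position is [0 2 4 / 5 0 3 / 4 5 4]. Elementwise product with the kernel and sum: 0·2 + 4·3 + 0·1 + 3·-2 + 4·-1 + 5·-2.

-8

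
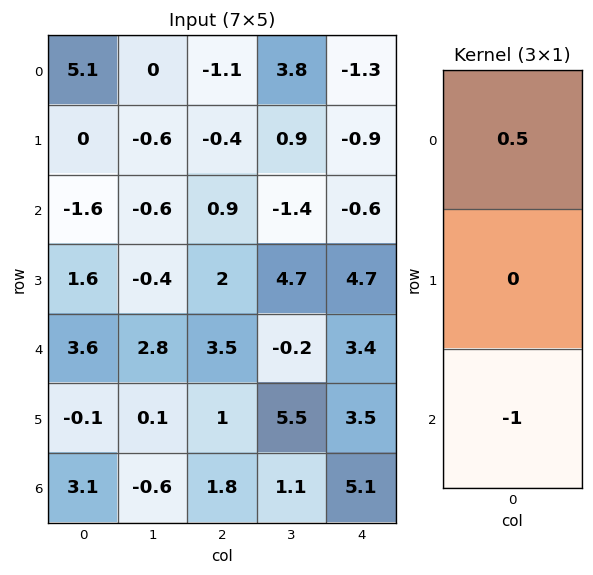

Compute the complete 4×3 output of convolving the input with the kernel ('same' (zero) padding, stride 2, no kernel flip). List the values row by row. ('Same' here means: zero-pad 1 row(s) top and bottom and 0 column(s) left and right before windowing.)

0 0.4 0.9
-1.6 -2.2 -5.15
0.9 0 -1.15
-0.05 0.5 1.75

Output[0,0]: The receptive field on the zero-padded input at this output position is [0 / 5.1 / 0]. Elementwise product with the kernel and sum: 0·0.5 + 0·-1.
Output[0,1]: The receptive field on the zero-padded input at this output position is [0 / -1.1 / -0.4]. Elementwise product with the kernel and sum: 0·0.5 + -0.4·-1.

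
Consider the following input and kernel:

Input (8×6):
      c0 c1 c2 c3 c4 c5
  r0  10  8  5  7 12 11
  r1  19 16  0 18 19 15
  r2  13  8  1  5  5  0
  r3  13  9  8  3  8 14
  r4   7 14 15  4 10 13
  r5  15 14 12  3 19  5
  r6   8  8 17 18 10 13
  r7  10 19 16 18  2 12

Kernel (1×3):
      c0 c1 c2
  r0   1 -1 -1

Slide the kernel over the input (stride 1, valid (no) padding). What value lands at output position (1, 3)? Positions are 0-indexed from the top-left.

-16

The receptive field on the input at this output position is [18 19 15]. Elementwise product with the kernel and sum: 18·1 + 19·-1 + 15·-1.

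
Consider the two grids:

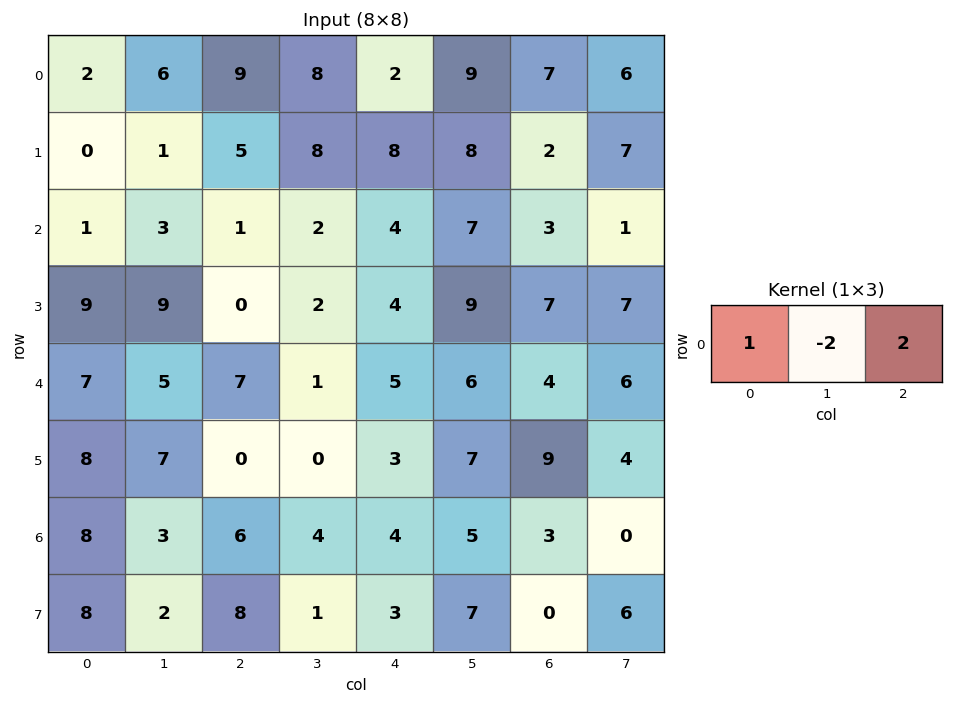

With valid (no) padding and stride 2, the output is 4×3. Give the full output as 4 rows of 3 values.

Output[0,0]: The receptive field on the input at this output position is [2 6 9]. Elementwise product with the kernel and sum: 2·1 + 6·-2 + 9·2.

8 -3 -2
-3 5 -4
11 15 1
14 6 0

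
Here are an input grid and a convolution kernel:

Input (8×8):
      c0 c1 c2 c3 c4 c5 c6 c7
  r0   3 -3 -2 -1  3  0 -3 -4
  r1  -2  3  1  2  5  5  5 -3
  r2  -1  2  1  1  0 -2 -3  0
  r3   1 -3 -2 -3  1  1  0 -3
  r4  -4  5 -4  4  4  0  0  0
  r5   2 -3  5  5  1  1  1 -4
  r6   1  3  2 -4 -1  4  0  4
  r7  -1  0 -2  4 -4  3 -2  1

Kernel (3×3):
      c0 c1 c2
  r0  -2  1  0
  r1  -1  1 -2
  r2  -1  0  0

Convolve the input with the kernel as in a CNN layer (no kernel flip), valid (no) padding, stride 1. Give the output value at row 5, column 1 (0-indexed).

The receptive field on the input at this output position is [-3 5 5 / 3 2 -4 / 0 -2 4]. Elementwise product with the kernel and sum: -3·-2 + 5·1 + 3·-1 + 2·1 + -4·-2 + 0·-1.

18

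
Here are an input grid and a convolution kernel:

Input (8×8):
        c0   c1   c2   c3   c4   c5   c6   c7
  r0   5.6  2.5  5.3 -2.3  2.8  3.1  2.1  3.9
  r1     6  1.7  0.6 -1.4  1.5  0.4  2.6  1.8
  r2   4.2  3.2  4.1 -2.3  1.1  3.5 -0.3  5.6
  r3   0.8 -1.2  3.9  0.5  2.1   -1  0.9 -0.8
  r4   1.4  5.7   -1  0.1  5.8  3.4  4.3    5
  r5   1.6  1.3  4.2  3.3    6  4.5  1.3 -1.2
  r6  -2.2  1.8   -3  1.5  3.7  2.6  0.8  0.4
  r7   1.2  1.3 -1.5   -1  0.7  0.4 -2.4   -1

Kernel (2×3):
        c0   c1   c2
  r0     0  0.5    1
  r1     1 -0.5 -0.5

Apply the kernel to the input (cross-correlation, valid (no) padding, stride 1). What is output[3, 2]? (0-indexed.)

The receptive field on the input at this output position is [3.9 0.5 2.1 / -1 0.1 5.8]. Elementwise product with the kernel and sum: 0.5·0.5 + 2.1·1 + -1·1 + 0.1·-0.5 + 5.8·-0.5.

-1.6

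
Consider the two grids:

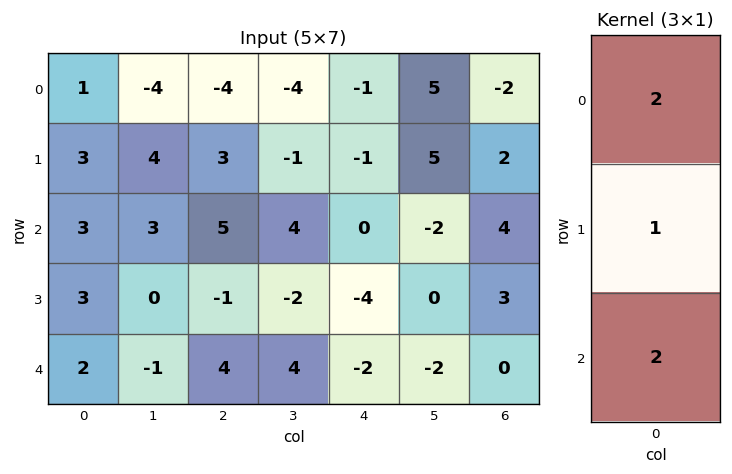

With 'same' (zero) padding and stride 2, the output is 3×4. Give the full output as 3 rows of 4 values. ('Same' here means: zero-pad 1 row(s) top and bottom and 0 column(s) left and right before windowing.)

7 2 -3 2
15 9 -10 14
8 2 -10 6

Output[0,0]: The receptive field on the zero-padded input at this output position is [0 / 1 / 3]. Elementwise product with the kernel and sum: 0·2 + 1·1 + 3·2.
Output[0,1]: The receptive field on the zero-padded input at this output position is [0 / -4 / 3]. Elementwise product with the kernel and sum: 0·2 + -4·1 + 3·2.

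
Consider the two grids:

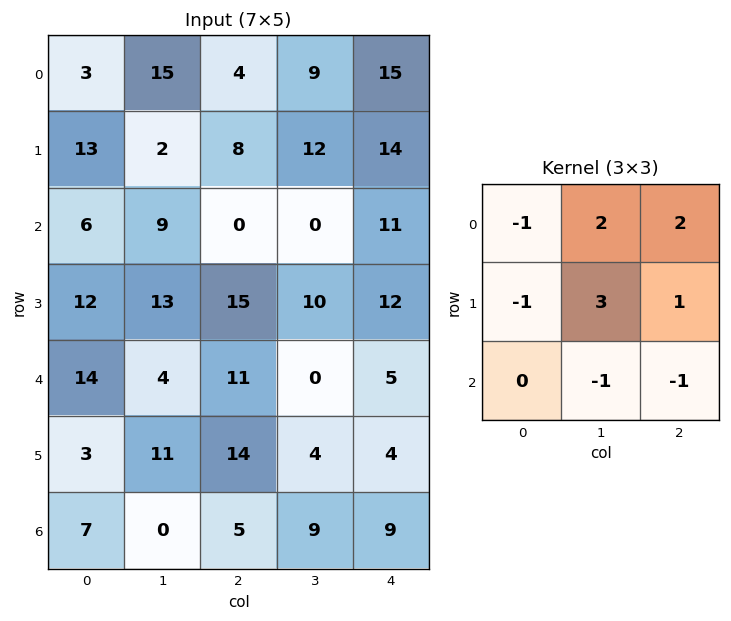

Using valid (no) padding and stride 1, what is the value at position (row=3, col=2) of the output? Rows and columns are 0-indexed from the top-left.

The receptive field on the input at this output position is [15 10 12 / 11 0 5 / 14 4 4]. Elementwise product with the kernel and sum: 15·-1 + 10·2 + 12·2 + 11·-1 + 0·3 + 5·1 + 4·-1 + 4·-1.

15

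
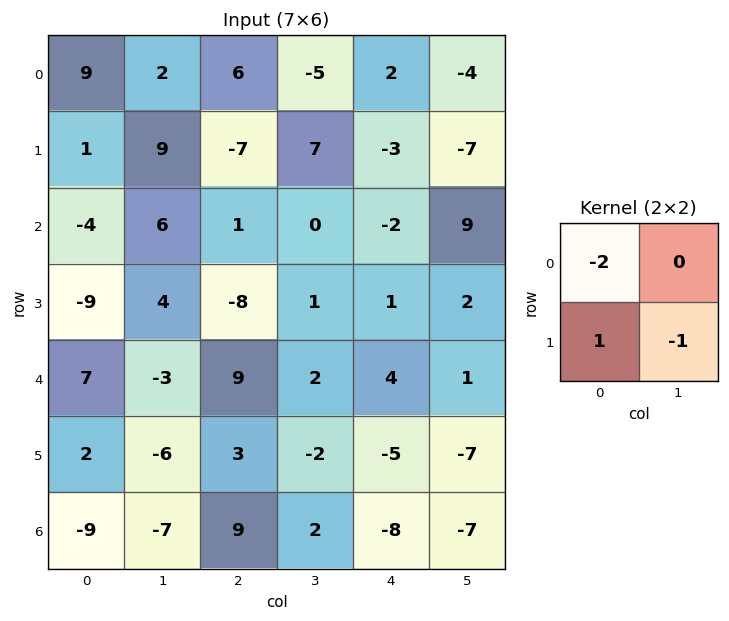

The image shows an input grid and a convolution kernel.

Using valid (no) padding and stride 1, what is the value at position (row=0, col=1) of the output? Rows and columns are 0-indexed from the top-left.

The receptive field on the input at this output position is [2 6 / 9 -7]. Elementwise product with the kernel and sum: 2·-2 + 9·1 + -7·-1.

12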